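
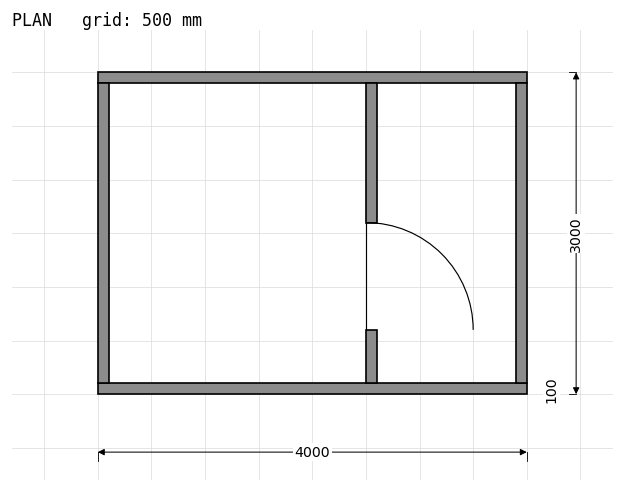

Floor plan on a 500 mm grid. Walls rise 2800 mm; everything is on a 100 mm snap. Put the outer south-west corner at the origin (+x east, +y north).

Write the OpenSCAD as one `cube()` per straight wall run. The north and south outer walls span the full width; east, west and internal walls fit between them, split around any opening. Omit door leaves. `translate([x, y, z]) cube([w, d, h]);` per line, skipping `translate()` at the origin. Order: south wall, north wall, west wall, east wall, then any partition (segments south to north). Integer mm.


cube([4000, 100, 2800]);
translate([0, 2900, 0]) cube([4000, 100, 2800]);
translate([0, 100, 0]) cube([100, 2800, 2800]);
translate([3900, 100, 0]) cube([100, 2800, 2800]);
translate([2500, 100, 0]) cube([100, 500, 2800]);
translate([2500, 1600, 0]) cube([100, 1300, 2800]);


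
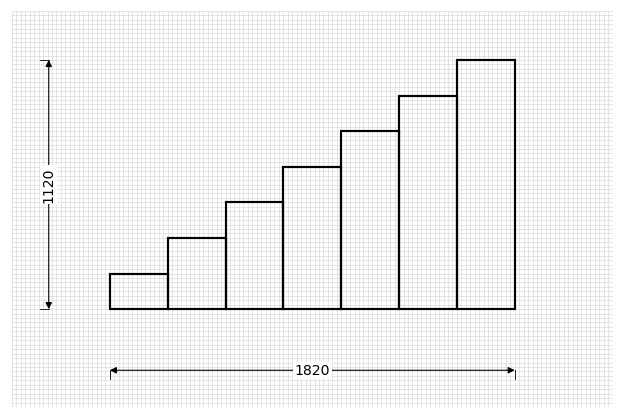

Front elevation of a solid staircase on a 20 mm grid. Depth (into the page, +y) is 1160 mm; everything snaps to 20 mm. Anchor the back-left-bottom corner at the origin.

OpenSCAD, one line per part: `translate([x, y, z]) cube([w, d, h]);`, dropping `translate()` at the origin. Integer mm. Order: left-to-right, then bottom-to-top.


cube([260, 1160, 160]);
translate([260, 0, 0]) cube([260, 1160, 320]);
translate([520, 0, 0]) cube([260, 1160, 480]);
translate([780, 0, 0]) cube([260, 1160, 640]);
translate([1040, 0, 0]) cube([260, 1160, 800]);
translate([1300, 0, 0]) cube([260, 1160, 960]);
translate([1560, 0, 0]) cube([260, 1160, 1120]);


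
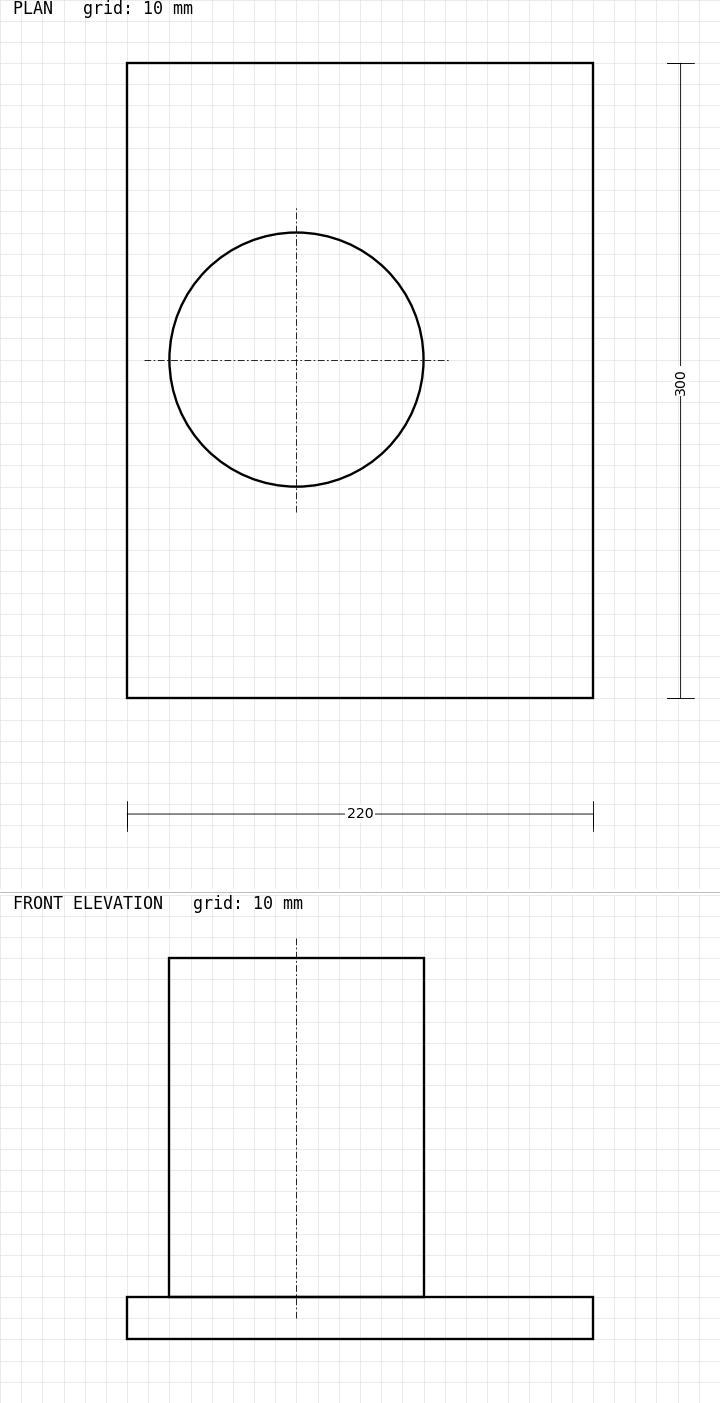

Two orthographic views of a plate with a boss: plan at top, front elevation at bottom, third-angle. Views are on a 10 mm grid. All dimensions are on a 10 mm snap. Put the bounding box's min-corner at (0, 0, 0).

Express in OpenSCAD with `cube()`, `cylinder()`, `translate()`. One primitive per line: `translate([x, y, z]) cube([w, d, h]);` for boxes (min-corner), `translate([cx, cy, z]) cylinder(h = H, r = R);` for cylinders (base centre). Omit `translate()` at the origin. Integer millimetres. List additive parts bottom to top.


cube([220, 300, 20]);
translate([80, 160, 20]) cylinder(h = 160, r = 60);


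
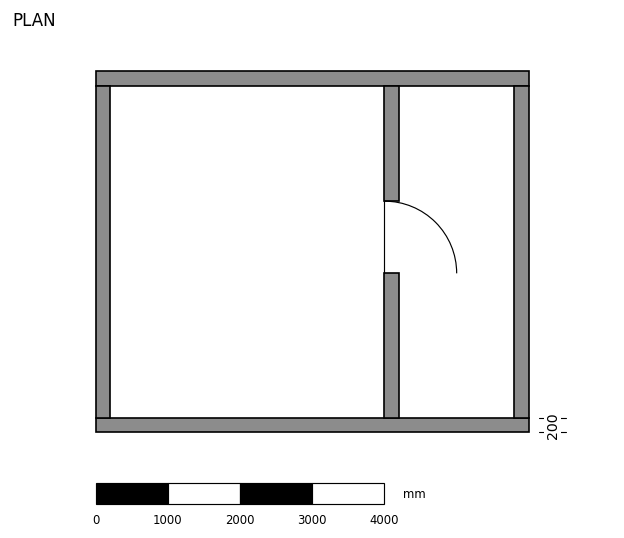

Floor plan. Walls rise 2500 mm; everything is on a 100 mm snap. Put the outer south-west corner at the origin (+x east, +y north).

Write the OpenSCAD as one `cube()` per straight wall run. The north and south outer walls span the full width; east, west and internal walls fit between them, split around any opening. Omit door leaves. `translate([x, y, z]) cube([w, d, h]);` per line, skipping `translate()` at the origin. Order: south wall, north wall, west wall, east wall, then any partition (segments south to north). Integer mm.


cube([6000, 200, 2500]);
translate([0, 4800, 0]) cube([6000, 200, 2500]);
translate([0, 200, 0]) cube([200, 4600, 2500]);
translate([5800, 200, 0]) cube([200, 4600, 2500]);
translate([4000, 200, 0]) cube([200, 2000, 2500]);
translate([4000, 3200, 0]) cube([200, 1600, 2500]);


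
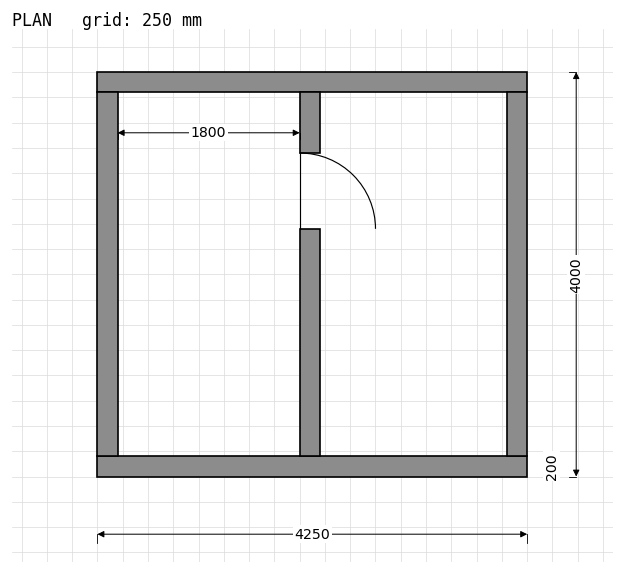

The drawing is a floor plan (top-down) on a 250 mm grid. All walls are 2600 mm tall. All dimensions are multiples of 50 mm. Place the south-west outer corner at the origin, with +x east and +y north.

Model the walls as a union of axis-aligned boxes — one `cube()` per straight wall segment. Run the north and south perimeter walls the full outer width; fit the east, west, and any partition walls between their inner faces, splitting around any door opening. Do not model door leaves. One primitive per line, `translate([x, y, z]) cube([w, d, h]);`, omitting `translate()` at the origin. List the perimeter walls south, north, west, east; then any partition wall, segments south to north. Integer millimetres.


cube([4250, 200, 2600]);
translate([0, 3800, 0]) cube([4250, 200, 2600]);
translate([0, 200, 0]) cube([200, 3600, 2600]);
translate([4050, 200, 0]) cube([200, 3600, 2600]);
translate([2000, 200, 0]) cube([200, 2250, 2600]);
translate([2000, 3200, 0]) cube([200, 600, 2600]);


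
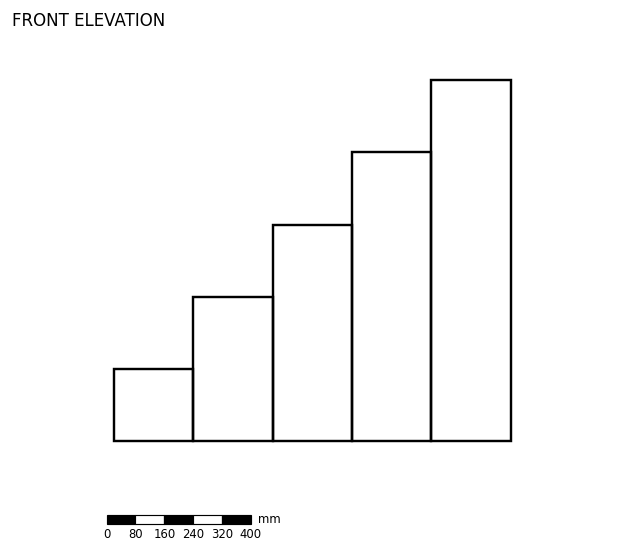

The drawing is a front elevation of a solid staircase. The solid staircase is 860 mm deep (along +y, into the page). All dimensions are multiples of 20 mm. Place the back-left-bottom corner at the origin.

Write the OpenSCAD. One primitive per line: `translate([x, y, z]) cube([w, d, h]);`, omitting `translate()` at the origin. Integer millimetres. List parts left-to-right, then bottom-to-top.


cube([220, 860, 200]);
translate([220, 0, 0]) cube([220, 860, 400]);
translate([440, 0, 0]) cube([220, 860, 600]);
translate([660, 0, 0]) cube([220, 860, 800]);
translate([880, 0, 0]) cube([220, 860, 1000]);


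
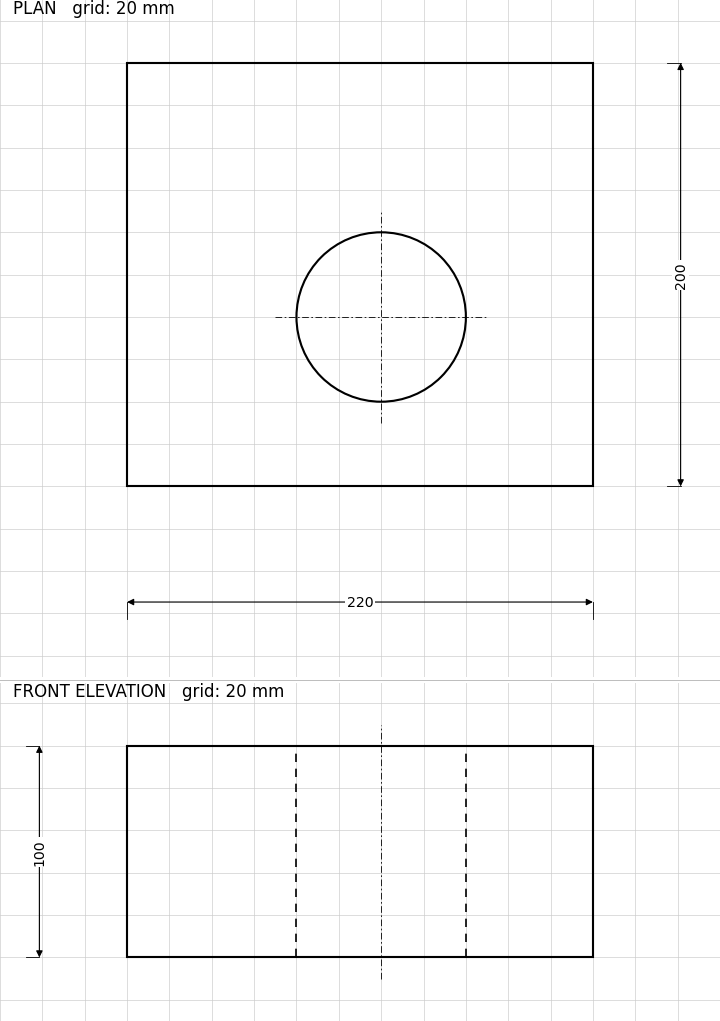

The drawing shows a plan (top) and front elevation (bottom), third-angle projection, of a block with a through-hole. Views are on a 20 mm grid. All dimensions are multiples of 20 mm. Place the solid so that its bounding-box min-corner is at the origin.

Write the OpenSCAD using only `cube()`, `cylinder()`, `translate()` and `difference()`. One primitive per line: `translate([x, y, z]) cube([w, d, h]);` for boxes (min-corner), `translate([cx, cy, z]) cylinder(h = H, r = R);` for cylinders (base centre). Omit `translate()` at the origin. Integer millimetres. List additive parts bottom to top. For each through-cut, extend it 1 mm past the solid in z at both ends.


difference() {
  cube([220, 200, 100]);
  translate([120, 80, -1]) cylinder(h = 102, r = 40);
}


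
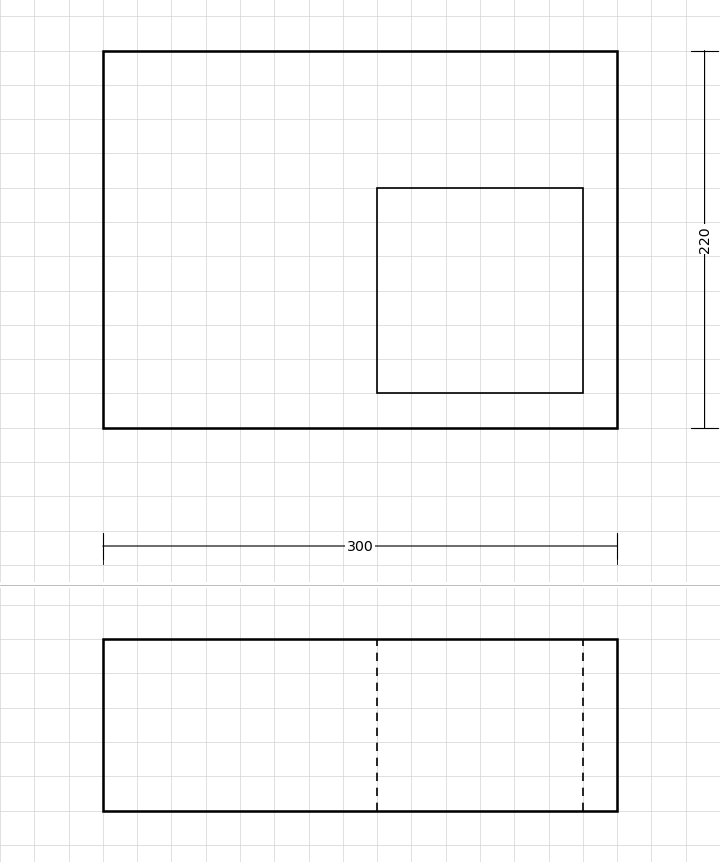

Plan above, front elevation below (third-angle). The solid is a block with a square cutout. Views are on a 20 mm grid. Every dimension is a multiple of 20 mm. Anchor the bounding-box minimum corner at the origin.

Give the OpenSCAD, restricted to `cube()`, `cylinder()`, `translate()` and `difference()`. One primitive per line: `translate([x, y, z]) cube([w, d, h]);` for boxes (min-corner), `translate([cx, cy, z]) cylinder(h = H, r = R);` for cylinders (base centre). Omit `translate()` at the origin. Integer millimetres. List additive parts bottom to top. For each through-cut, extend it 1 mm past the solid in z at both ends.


difference() {
  cube([300, 220, 100]);
  translate([160, 20, -1]) cube([120, 120, 102]);
}


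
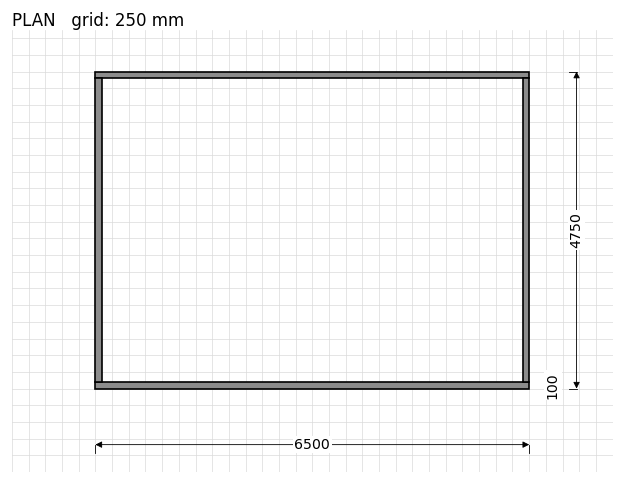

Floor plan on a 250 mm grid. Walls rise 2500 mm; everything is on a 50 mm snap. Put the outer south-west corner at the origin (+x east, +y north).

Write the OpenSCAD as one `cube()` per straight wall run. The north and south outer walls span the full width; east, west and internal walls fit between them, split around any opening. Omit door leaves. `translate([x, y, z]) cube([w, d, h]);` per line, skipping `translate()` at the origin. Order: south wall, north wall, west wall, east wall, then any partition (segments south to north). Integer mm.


cube([6500, 100, 2500]);
translate([0, 4650, 0]) cube([6500, 100, 2500]);
translate([0, 100, 0]) cube([100, 4550, 2500]);
translate([6400, 100, 0]) cube([100, 4550, 2500]);


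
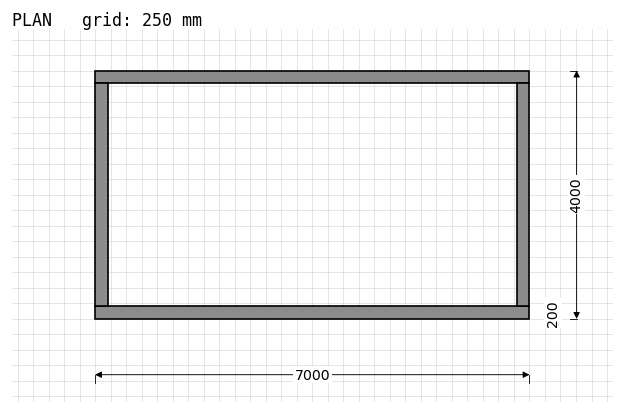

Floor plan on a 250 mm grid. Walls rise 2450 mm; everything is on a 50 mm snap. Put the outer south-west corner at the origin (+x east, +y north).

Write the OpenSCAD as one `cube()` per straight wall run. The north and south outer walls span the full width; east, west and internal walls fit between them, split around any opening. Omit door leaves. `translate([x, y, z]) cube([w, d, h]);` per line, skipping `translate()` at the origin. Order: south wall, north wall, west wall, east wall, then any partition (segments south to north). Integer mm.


cube([7000, 200, 2450]);
translate([0, 3800, 0]) cube([7000, 200, 2450]);
translate([0, 200, 0]) cube([200, 3600, 2450]);
translate([6800, 200, 0]) cube([200, 3600, 2450]);


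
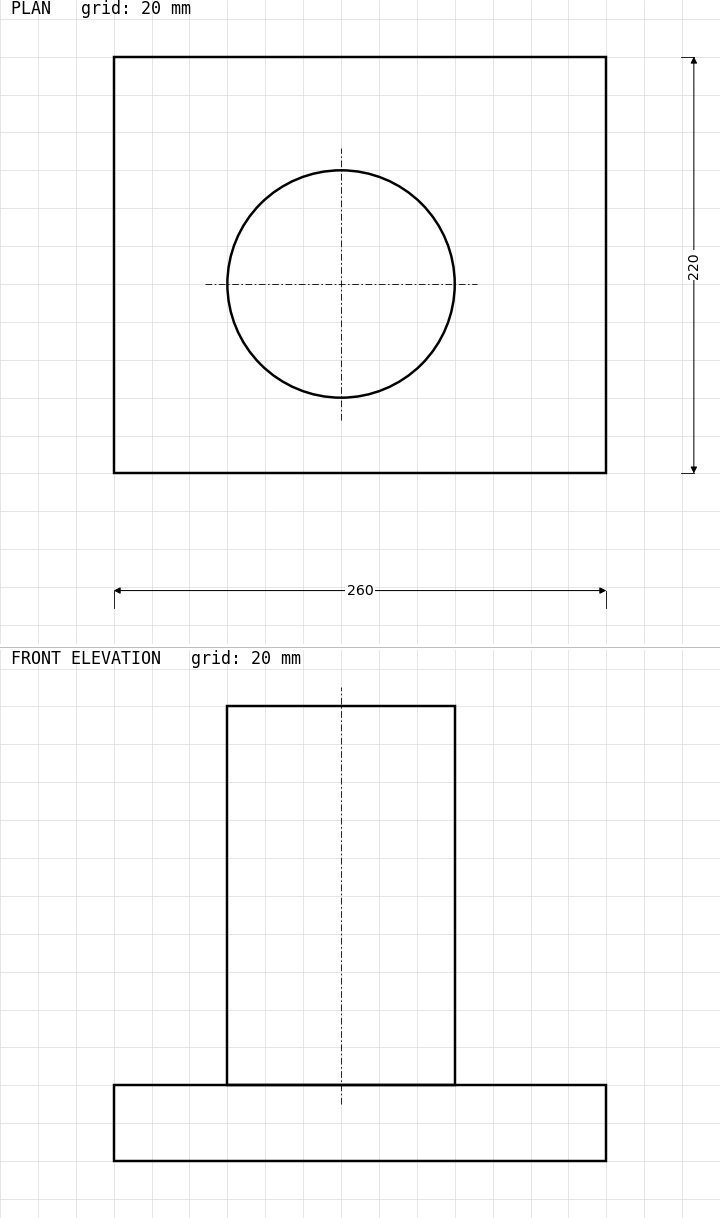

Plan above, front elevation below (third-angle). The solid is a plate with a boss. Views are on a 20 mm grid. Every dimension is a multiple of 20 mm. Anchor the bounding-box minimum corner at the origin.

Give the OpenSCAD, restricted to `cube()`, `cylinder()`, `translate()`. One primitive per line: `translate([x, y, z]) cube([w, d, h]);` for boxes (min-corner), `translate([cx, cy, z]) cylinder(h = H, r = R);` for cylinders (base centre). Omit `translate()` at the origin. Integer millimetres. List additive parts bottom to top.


cube([260, 220, 40]);
translate([120, 100, 40]) cylinder(h = 200, r = 60);


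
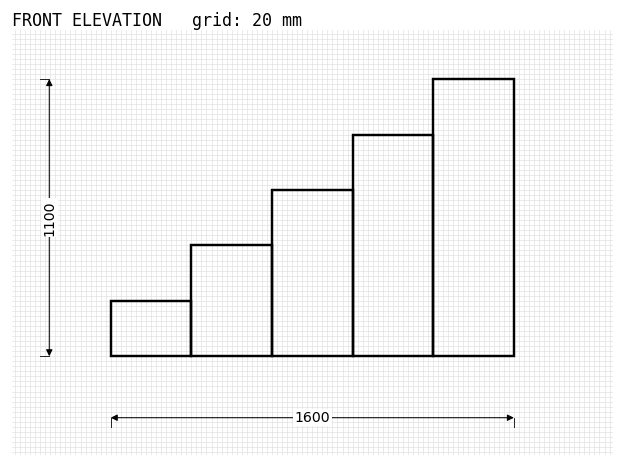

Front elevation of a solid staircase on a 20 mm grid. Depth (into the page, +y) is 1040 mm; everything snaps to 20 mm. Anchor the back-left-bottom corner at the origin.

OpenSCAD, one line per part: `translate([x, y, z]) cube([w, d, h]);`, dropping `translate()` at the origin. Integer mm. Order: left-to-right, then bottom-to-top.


cube([320, 1040, 220]);
translate([320, 0, 0]) cube([320, 1040, 440]);
translate([640, 0, 0]) cube([320, 1040, 660]);
translate([960, 0, 0]) cube([320, 1040, 880]);
translate([1280, 0, 0]) cube([320, 1040, 1100]);


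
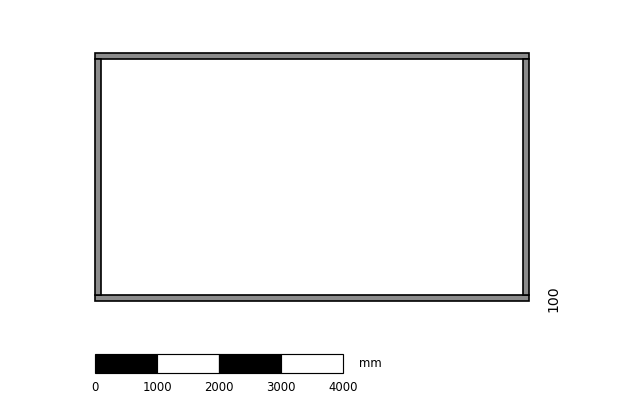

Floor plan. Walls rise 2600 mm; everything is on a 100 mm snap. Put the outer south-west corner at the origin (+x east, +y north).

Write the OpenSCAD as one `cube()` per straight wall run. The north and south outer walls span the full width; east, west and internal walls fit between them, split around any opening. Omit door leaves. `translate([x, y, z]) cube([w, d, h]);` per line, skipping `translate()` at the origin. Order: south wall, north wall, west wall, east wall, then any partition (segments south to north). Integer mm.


cube([7000, 100, 2600]);
translate([0, 3900, 0]) cube([7000, 100, 2600]);
translate([0, 100, 0]) cube([100, 3800, 2600]);
translate([6900, 100, 0]) cube([100, 3800, 2600]);


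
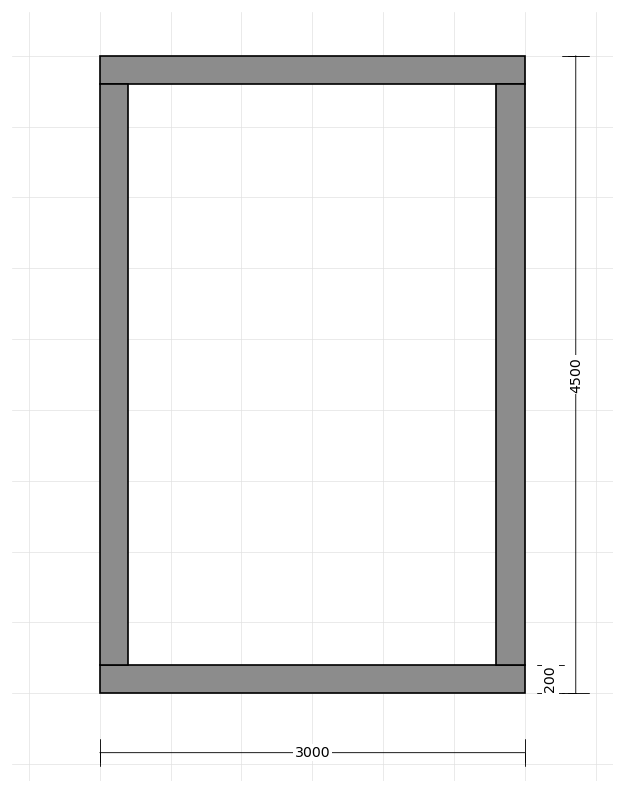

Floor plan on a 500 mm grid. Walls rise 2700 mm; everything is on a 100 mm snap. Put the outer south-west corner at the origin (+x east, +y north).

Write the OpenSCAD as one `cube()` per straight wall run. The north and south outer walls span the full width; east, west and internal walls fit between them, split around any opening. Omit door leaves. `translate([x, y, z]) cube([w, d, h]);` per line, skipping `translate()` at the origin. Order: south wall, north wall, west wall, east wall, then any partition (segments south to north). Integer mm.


cube([3000, 200, 2700]);
translate([0, 4300, 0]) cube([3000, 200, 2700]);
translate([0, 200, 0]) cube([200, 4100, 2700]);
translate([2800, 200, 0]) cube([200, 4100, 2700]);


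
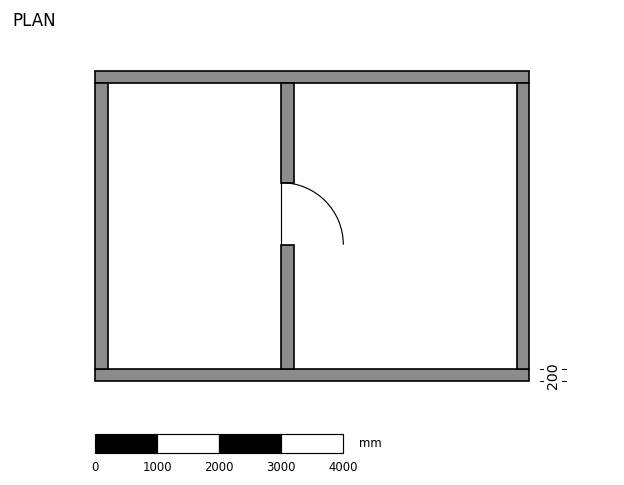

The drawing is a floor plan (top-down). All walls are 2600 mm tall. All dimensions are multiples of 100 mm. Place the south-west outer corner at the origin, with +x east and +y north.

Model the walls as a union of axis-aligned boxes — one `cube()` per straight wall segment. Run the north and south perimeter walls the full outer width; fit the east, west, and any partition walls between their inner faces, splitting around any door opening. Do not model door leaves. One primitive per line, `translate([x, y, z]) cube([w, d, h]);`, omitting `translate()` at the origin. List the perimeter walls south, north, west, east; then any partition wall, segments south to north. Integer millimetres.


cube([7000, 200, 2600]);
translate([0, 4800, 0]) cube([7000, 200, 2600]);
translate([0, 200, 0]) cube([200, 4600, 2600]);
translate([6800, 200, 0]) cube([200, 4600, 2600]);
translate([3000, 200, 0]) cube([200, 2000, 2600]);
translate([3000, 3200, 0]) cube([200, 1600, 2600]);


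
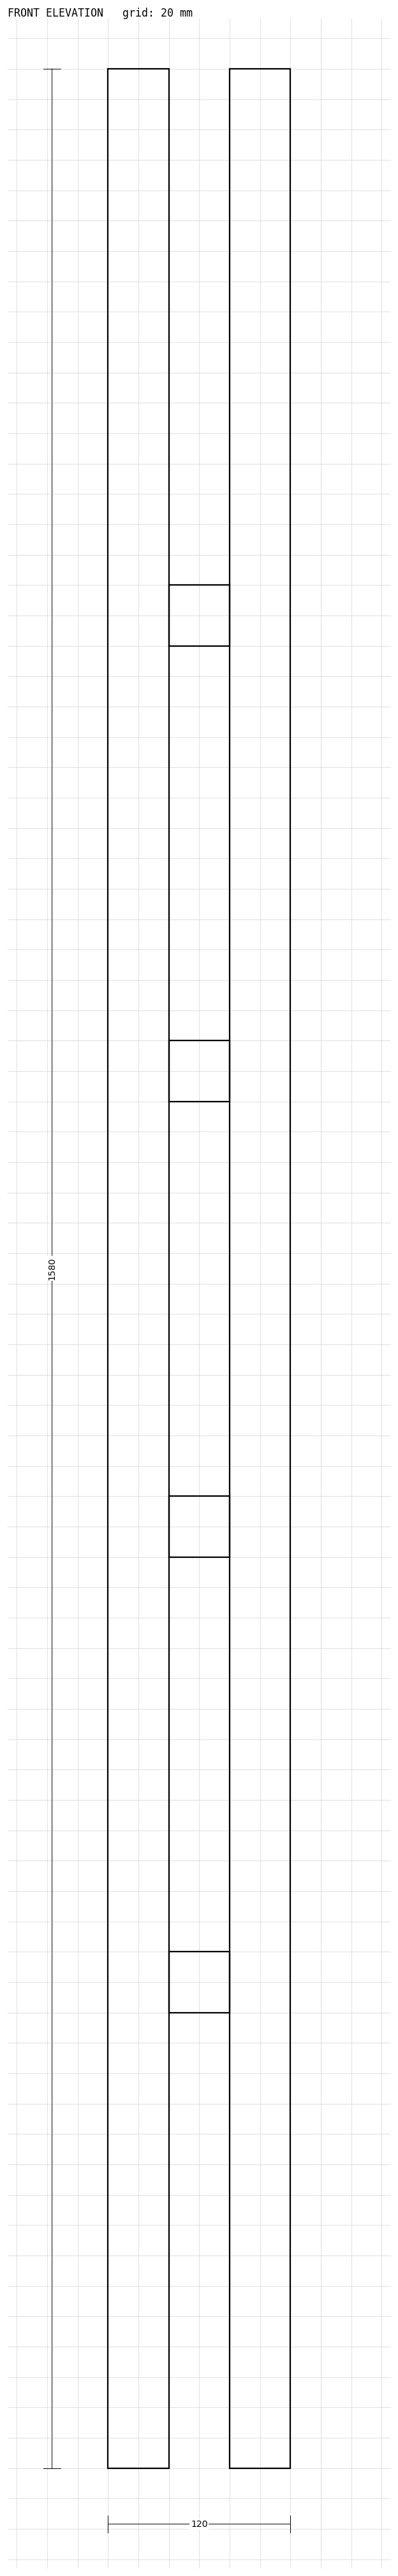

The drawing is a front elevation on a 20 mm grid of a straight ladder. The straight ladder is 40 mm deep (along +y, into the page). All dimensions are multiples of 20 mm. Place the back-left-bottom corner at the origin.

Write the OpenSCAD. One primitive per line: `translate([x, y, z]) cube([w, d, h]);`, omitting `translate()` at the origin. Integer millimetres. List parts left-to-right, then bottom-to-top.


cube([40, 40, 1580]);
translate([40, 0, 300]) cube([40, 40, 40]);
translate([40, 0, 600]) cube([40, 40, 40]);
translate([40, 0, 900]) cube([40, 40, 40]);
translate([40, 0, 1200]) cube([40, 40, 40]);
translate([80, 0, 0]) cube([40, 40, 1580]);


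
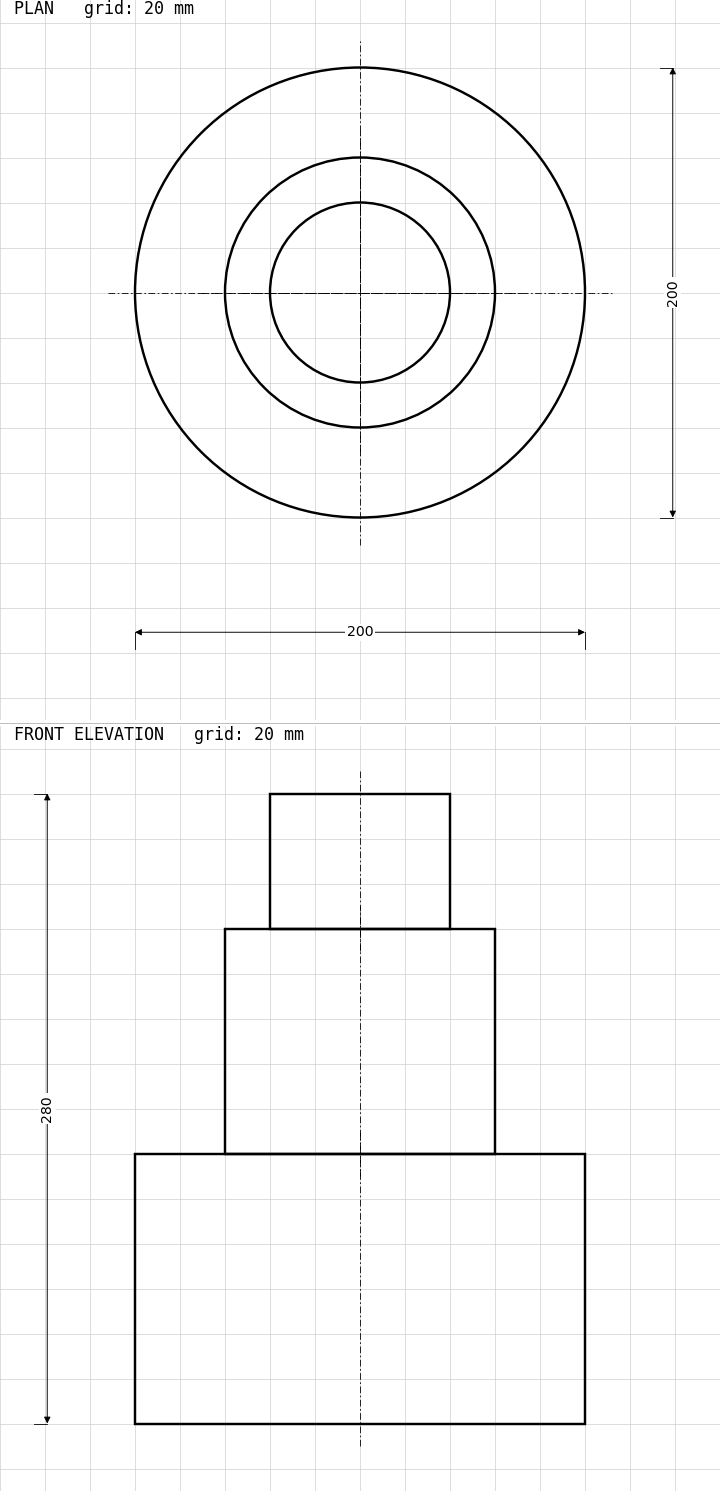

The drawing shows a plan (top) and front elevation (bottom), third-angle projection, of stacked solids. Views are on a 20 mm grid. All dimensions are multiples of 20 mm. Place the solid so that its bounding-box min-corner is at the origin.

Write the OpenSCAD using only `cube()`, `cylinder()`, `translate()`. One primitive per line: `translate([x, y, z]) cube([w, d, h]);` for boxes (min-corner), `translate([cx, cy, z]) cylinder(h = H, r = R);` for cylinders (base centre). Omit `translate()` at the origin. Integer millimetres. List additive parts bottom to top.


translate([100, 100, 0]) cylinder(h = 120, r = 100);
translate([100, 100, 120]) cylinder(h = 100, r = 60);
translate([100, 100, 220]) cylinder(h = 60, r = 40);


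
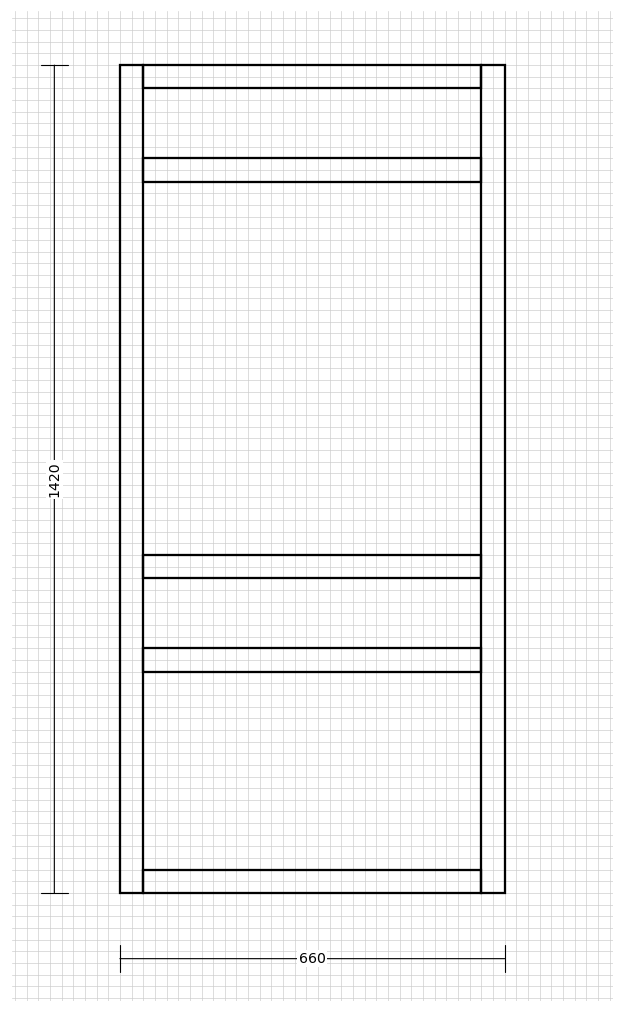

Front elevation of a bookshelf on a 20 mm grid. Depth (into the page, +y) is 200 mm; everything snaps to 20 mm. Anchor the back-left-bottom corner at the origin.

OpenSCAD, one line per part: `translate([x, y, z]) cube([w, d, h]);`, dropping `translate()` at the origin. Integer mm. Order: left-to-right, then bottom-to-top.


cube([40, 200, 1420]);
translate([40, 0, 0]) cube([580, 200, 40]);
translate([40, 0, 380]) cube([580, 200, 40]);
translate([40, 0, 540]) cube([580, 200, 40]);
translate([40, 0, 1220]) cube([580, 200, 40]);
translate([40, 0, 1380]) cube([580, 200, 40]);
translate([620, 0, 0]) cube([40, 200, 1420]);


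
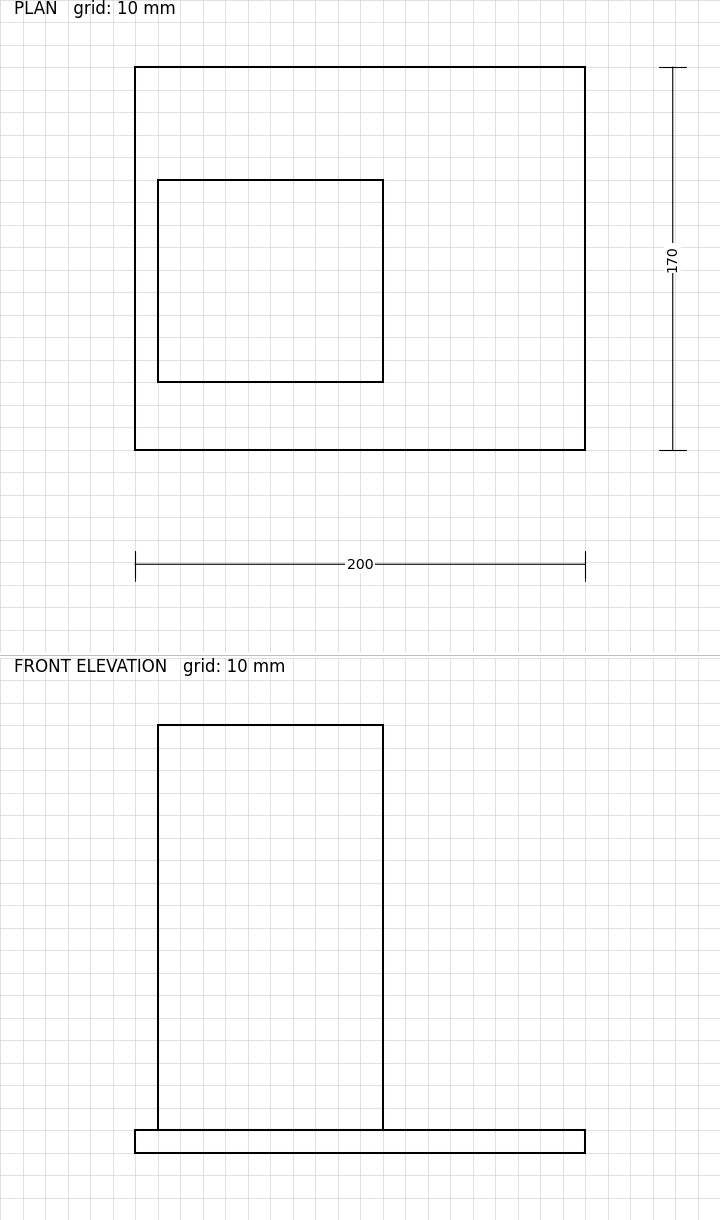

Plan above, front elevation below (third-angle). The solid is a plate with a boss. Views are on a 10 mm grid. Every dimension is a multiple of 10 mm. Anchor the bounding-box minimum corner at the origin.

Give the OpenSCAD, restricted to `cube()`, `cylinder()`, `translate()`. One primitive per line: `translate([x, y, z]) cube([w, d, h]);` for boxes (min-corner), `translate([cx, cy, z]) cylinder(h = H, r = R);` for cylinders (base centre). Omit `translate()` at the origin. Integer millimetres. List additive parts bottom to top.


cube([200, 170, 10]);
translate([10, 30, 10]) cube([100, 90, 180]);


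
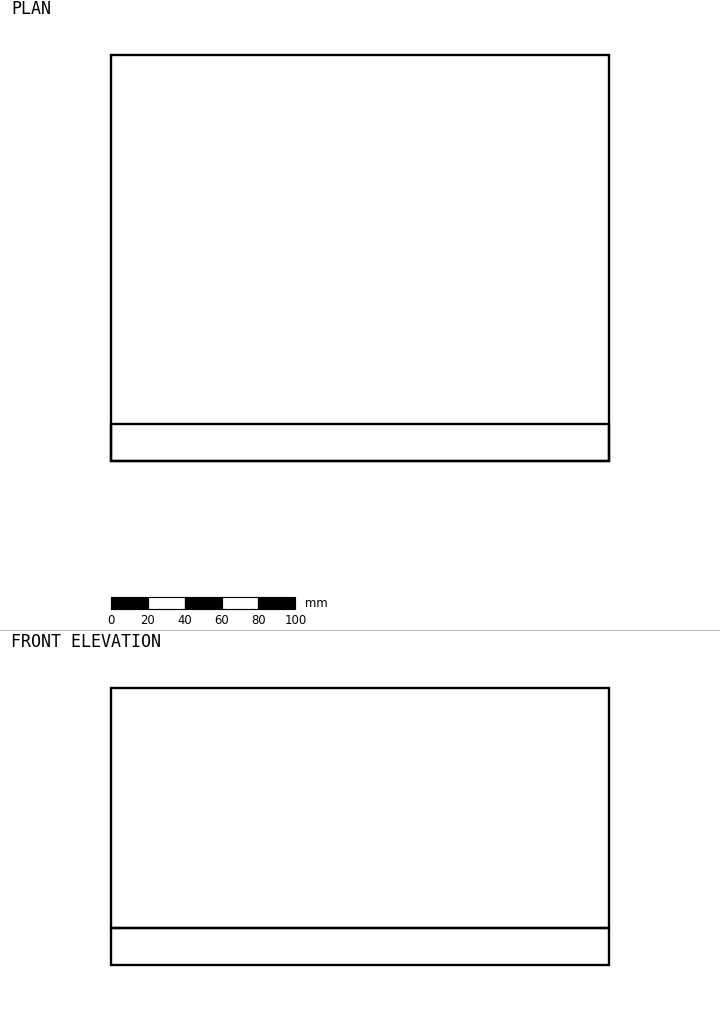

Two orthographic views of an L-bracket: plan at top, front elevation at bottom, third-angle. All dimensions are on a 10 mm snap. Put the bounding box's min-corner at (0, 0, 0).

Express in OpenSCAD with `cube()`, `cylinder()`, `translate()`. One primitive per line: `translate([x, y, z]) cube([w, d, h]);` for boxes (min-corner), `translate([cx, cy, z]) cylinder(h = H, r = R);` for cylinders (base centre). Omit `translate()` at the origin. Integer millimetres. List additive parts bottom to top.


cube([270, 220, 20]);
translate([0, 0, 20]) cube([270, 20, 130]);


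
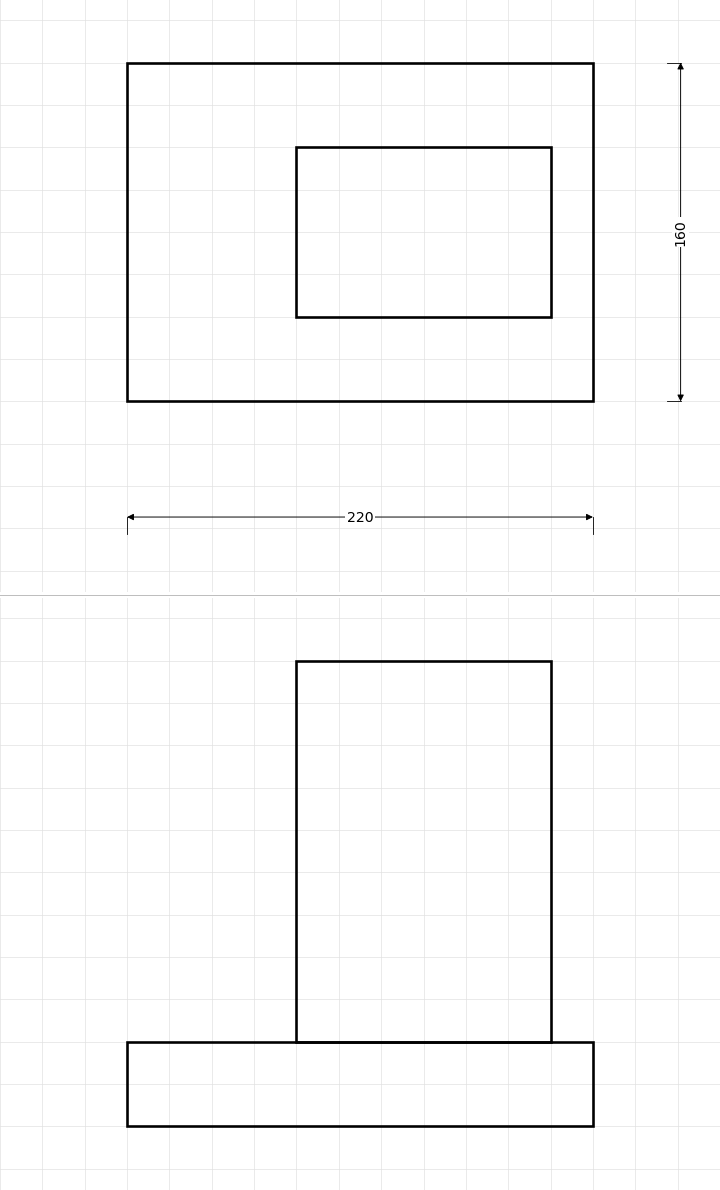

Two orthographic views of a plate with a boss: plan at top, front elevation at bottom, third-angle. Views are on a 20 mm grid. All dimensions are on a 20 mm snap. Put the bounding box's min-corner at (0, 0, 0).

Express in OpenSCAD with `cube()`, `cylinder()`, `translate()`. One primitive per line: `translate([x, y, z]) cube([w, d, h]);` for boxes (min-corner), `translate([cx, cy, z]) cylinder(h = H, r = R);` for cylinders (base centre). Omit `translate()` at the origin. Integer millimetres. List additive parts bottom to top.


cube([220, 160, 40]);
translate([80, 40, 40]) cube([120, 80, 180]);


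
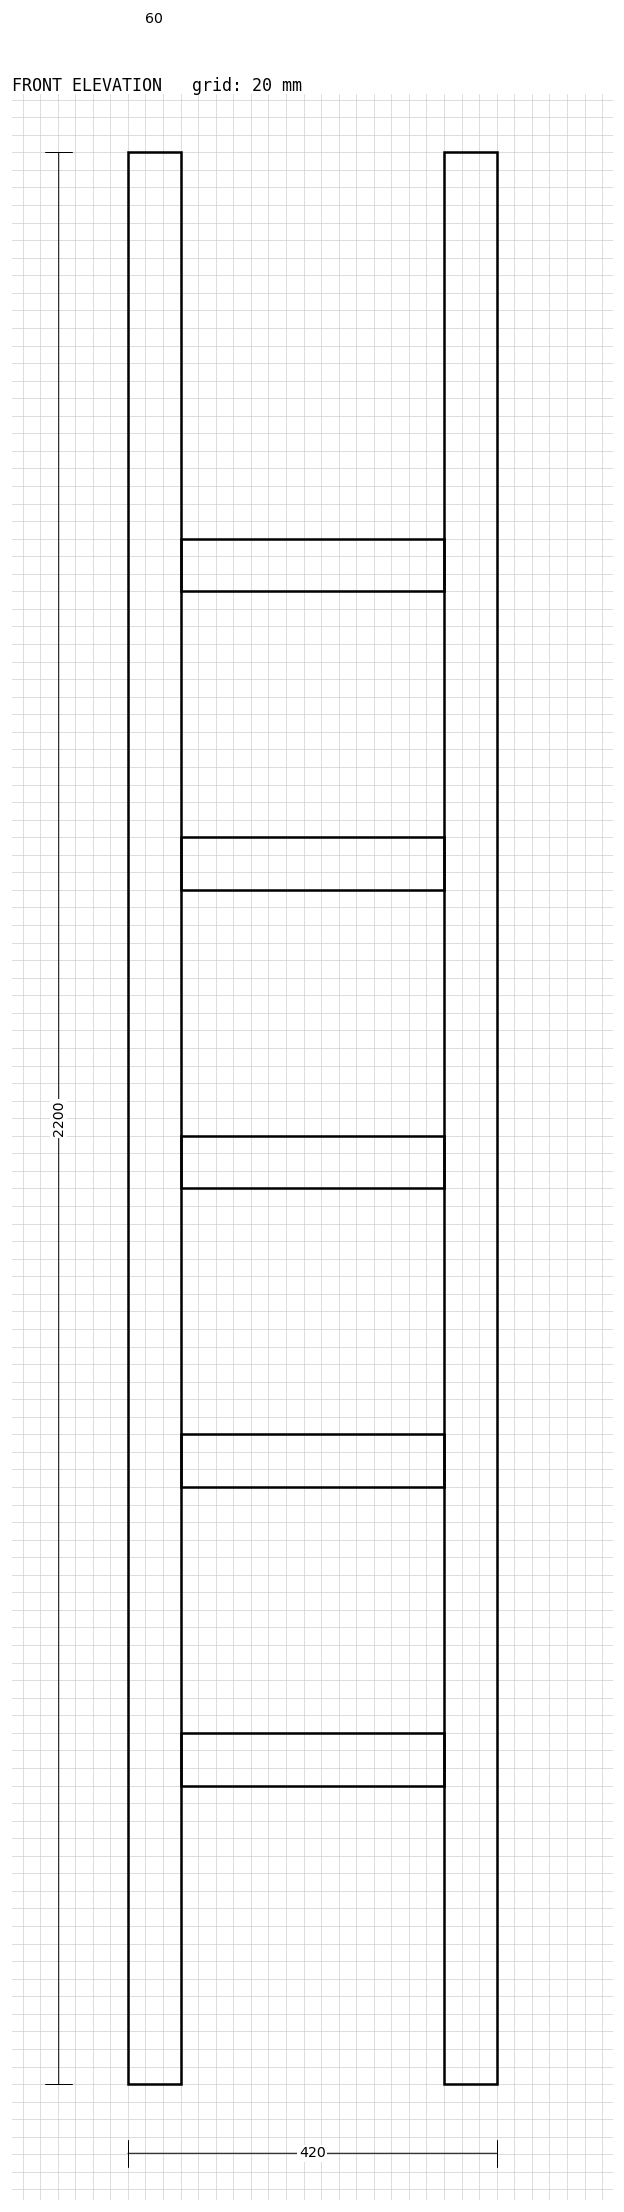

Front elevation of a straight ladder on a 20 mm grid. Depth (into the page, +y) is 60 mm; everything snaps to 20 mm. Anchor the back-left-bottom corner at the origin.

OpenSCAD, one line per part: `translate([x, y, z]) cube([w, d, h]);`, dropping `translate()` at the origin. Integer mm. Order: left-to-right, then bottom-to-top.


cube([60, 60, 2200]);
translate([60, 0, 340]) cube([300, 60, 60]);
translate([60, 0, 680]) cube([300, 60, 60]);
translate([60, 0, 1020]) cube([300, 60, 60]);
translate([60, 0, 1360]) cube([300, 60, 60]);
translate([60, 0, 1700]) cube([300, 60, 60]);
translate([360, 0, 0]) cube([60, 60, 2200]);


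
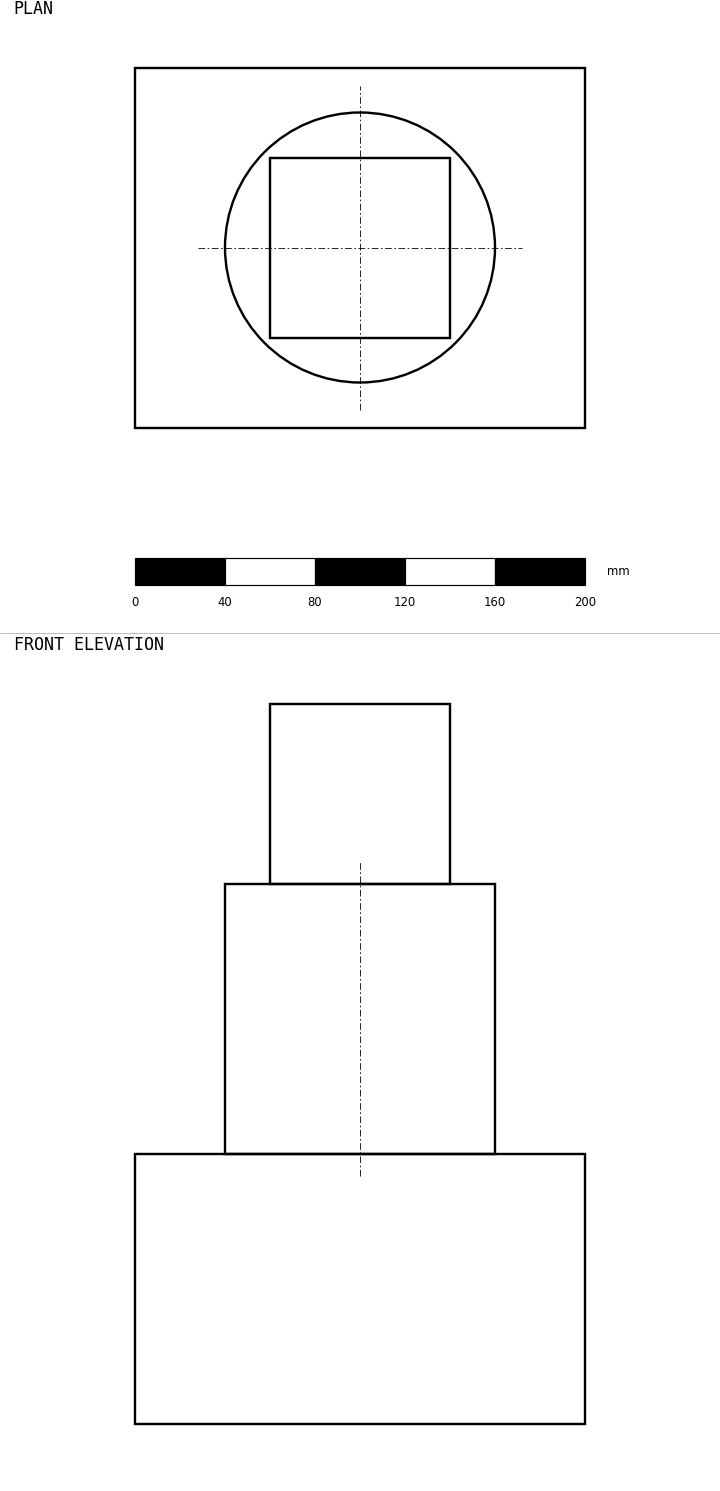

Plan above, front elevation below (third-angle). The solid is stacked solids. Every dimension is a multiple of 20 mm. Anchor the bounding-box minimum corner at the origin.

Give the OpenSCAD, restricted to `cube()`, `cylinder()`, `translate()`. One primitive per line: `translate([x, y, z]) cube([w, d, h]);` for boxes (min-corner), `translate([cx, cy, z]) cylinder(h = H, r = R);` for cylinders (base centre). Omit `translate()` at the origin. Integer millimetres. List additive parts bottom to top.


cube([200, 160, 120]);
translate([100, 80, 120]) cylinder(h = 120, r = 60);
translate([60, 40, 240]) cube([80, 80, 80]);


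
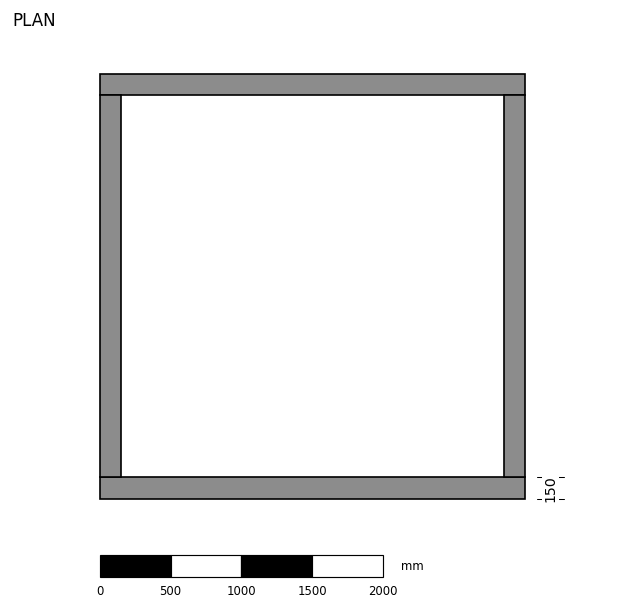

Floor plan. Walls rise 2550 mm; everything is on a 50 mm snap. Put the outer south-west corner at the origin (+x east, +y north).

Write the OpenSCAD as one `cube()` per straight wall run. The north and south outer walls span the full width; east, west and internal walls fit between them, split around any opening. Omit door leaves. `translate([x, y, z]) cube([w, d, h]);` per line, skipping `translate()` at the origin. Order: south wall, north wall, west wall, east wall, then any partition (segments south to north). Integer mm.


cube([3000, 150, 2550]);
translate([0, 2850, 0]) cube([3000, 150, 2550]);
translate([0, 150, 0]) cube([150, 2700, 2550]);
translate([2850, 150, 0]) cube([150, 2700, 2550]);


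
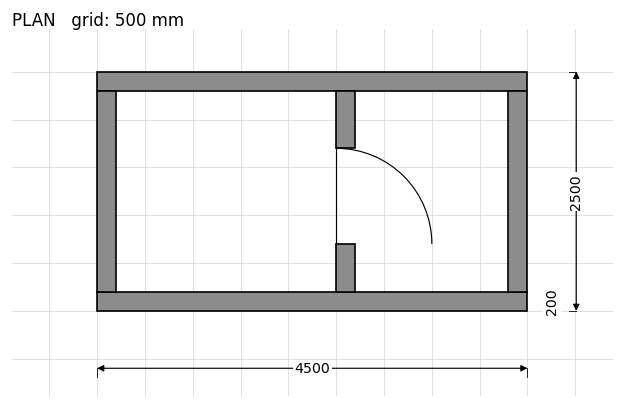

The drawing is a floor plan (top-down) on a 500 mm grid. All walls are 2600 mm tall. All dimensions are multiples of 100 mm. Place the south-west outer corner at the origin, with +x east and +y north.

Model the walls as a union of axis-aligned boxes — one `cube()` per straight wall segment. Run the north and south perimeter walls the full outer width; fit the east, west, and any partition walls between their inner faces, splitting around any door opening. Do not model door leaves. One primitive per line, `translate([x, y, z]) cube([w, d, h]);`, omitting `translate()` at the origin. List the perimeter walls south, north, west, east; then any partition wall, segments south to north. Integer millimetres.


cube([4500, 200, 2600]);
translate([0, 2300, 0]) cube([4500, 200, 2600]);
translate([0, 200, 0]) cube([200, 2100, 2600]);
translate([4300, 200, 0]) cube([200, 2100, 2600]);
translate([2500, 200, 0]) cube([200, 500, 2600]);
translate([2500, 1700, 0]) cube([200, 600, 2600]);


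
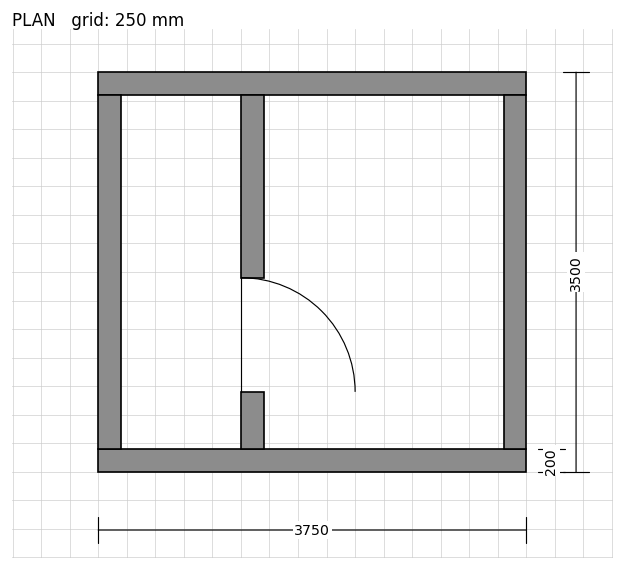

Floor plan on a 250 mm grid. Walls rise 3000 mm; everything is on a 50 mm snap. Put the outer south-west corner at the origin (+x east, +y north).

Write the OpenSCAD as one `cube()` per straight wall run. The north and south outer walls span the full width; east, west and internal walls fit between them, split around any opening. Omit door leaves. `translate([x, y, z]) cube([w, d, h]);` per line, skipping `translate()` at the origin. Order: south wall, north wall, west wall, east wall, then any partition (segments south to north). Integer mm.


cube([3750, 200, 3000]);
translate([0, 3300, 0]) cube([3750, 200, 3000]);
translate([0, 200, 0]) cube([200, 3100, 3000]);
translate([3550, 200, 0]) cube([200, 3100, 3000]);
translate([1250, 200, 0]) cube([200, 500, 3000]);
translate([1250, 1700, 0]) cube([200, 1600, 3000]);


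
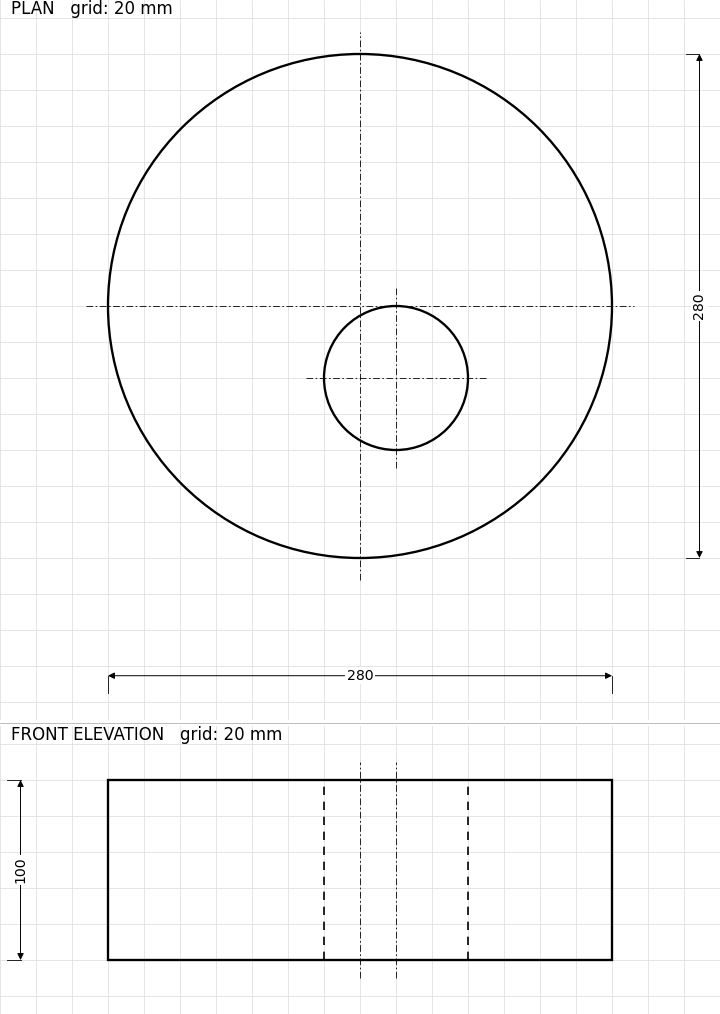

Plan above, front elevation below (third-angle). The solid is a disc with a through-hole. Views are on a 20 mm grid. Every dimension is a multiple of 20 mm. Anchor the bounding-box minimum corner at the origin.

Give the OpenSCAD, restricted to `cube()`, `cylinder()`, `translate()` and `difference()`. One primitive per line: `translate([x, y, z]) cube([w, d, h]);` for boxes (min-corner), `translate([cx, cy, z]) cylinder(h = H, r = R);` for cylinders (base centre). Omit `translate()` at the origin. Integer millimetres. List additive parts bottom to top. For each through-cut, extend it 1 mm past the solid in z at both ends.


difference() {
  translate([140, 140, 0]) cylinder(h = 100, r = 140);
  translate([160, 100, -1]) cylinder(h = 102, r = 40);
}


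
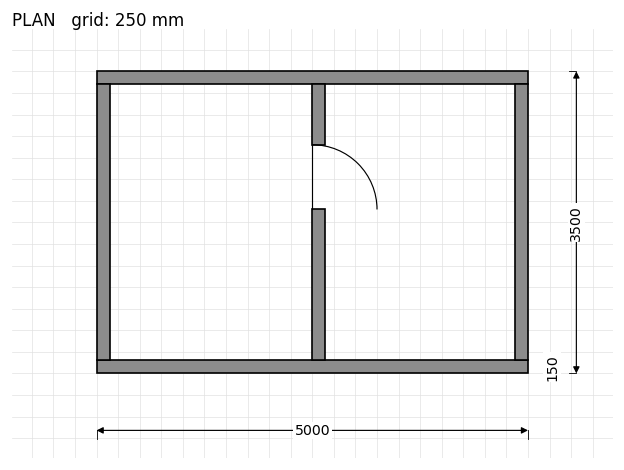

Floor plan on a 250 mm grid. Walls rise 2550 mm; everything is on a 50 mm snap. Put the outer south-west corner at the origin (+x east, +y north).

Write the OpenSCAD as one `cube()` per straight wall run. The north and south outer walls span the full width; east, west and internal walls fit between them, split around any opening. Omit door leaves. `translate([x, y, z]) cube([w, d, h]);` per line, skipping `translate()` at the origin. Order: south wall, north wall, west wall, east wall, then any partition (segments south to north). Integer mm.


cube([5000, 150, 2550]);
translate([0, 3350, 0]) cube([5000, 150, 2550]);
translate([0, 150, 0]) cube([150, 3200, 2550]);
translate([4850, 150, 0]) cube([150, 3200, 2550]);
translate([2500, 150, 0]) cube([150, 1750, 2550]);
translate([2500, 2650, 0]) cube([150, 700, 2550]);


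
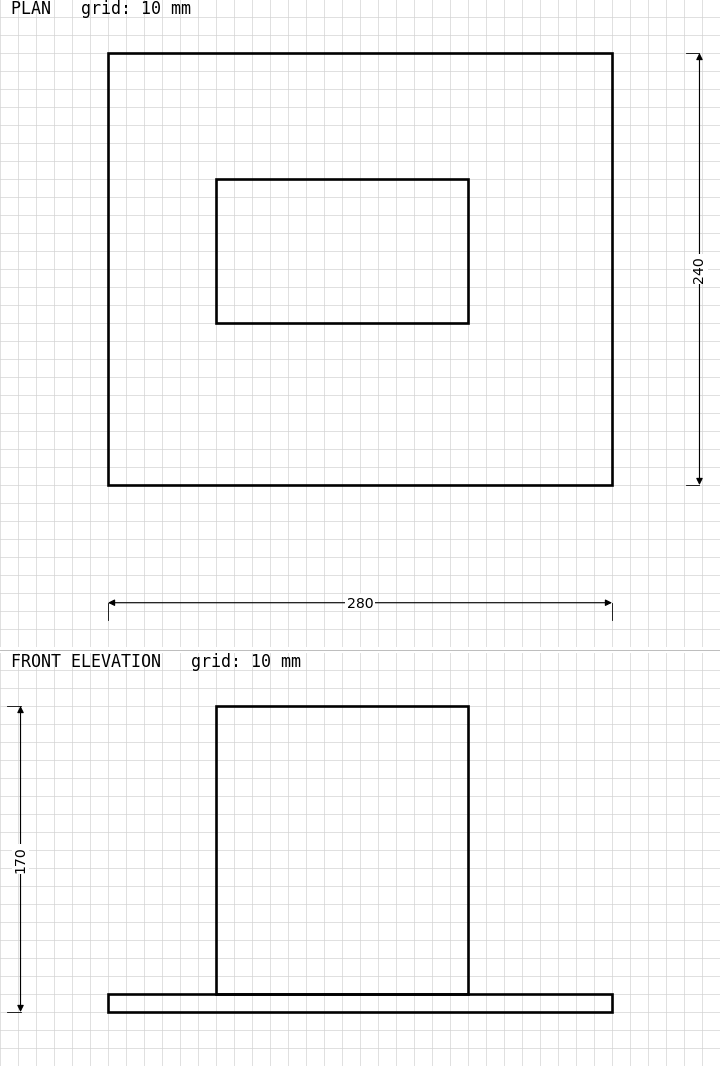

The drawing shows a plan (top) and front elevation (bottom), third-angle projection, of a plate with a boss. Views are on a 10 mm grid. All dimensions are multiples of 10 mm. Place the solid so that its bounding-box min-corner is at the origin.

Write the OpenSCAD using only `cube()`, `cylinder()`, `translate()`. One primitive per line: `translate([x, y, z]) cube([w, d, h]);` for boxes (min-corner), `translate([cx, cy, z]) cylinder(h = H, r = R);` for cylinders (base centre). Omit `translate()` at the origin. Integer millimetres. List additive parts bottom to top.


cube([280, 240, 10]);
translate([60, 90, 10]) cube([140, 80, 160]);


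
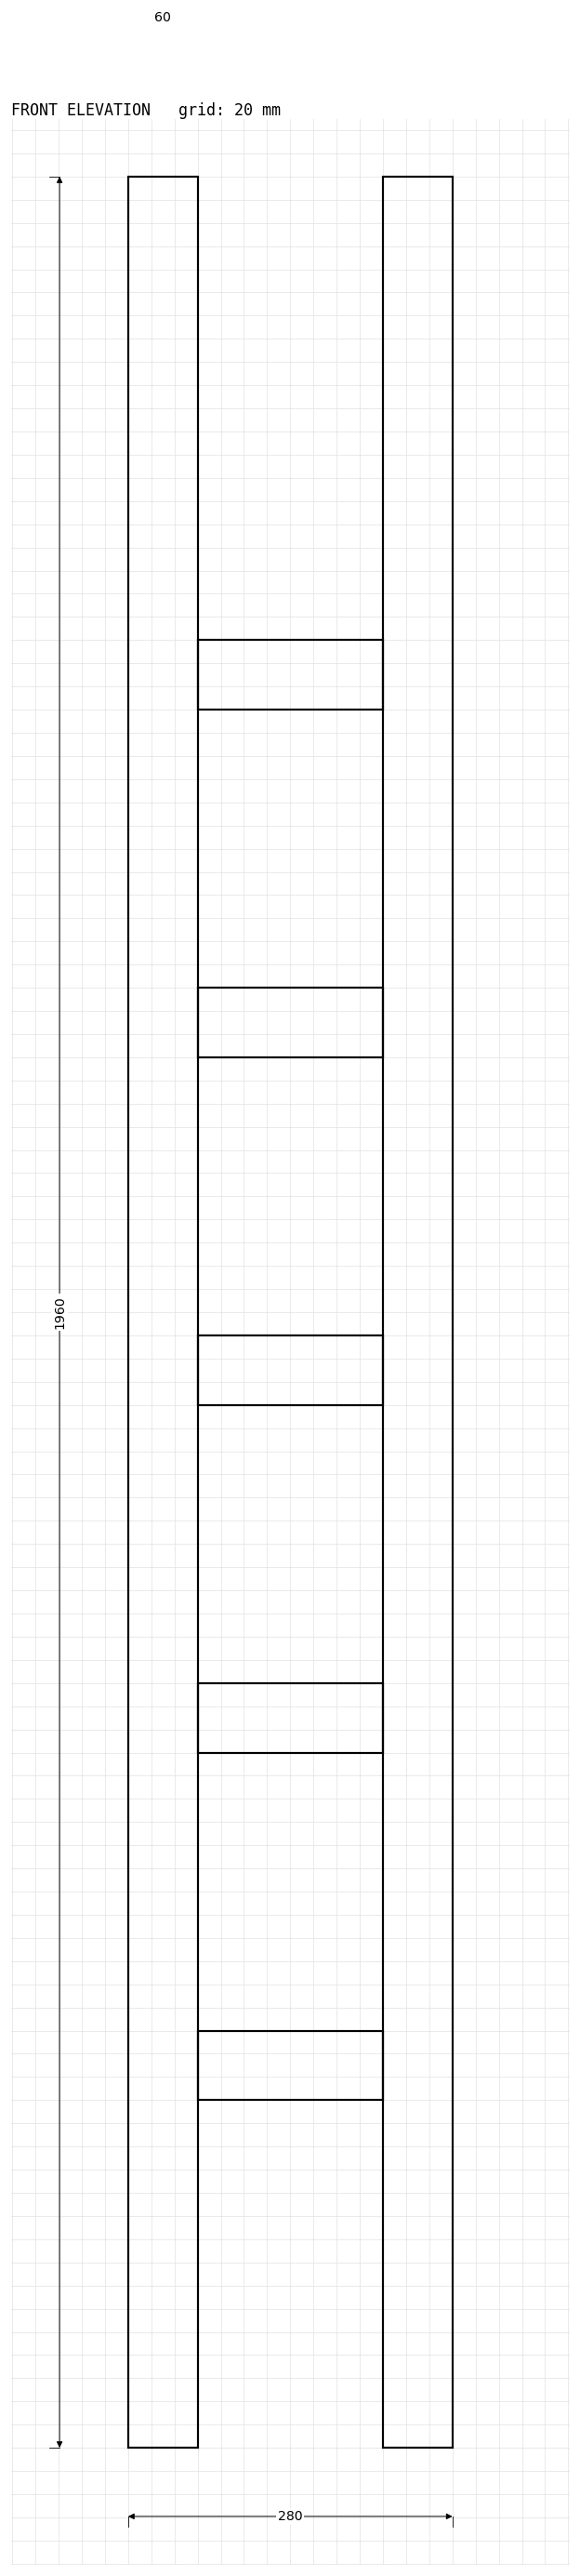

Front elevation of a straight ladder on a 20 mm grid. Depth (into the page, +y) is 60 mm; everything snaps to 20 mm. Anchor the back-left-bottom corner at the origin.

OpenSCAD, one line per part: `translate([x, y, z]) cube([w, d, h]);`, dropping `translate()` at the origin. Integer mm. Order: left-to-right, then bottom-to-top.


cube([60, 60, 1960]);
translate([60, 0, 300]) cube([160, 60, 60]);
translate([60, 0, 600]) cube([160, 60, 60]);
translate([60, 0, 900]) cube([160, 60, 60]);
translate([60, 0, 1200]) cube([160, 60, 60]);
translate([60, 0, 1500]) cube([160, 60, 60]);
translate([220, 0, 0]) cube([60, 60, 1960]);


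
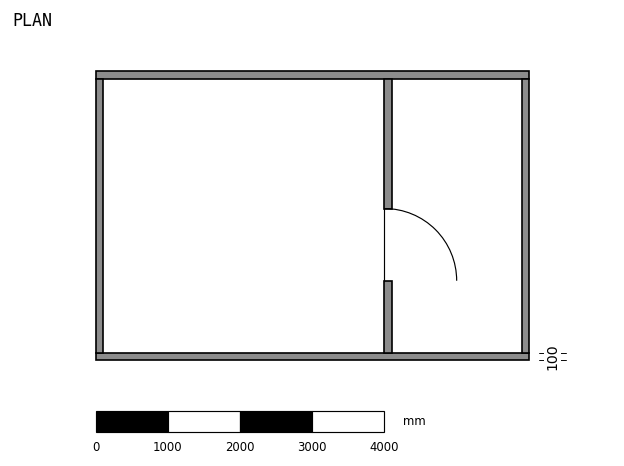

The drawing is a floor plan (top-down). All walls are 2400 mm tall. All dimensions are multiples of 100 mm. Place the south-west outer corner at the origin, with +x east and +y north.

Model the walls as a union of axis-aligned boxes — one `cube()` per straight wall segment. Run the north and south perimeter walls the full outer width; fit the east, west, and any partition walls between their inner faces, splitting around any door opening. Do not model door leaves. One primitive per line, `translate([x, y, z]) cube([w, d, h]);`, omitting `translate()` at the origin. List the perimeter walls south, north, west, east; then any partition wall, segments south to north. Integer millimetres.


cube([6000, 100, 2400]);
translate([0, 3900, 0]) cube([6000, 100, 2400]);
translate([0, 100, 0]) cube([100, 3800, 2400]);
translate([5900, 100, 0]) cube([100, 3800, 2400]);
translate([4000, 100, 0]) cube([100, 1000, 2400]);
translate([4000, 2100, 0]) cube([100, 1800, 2400]);


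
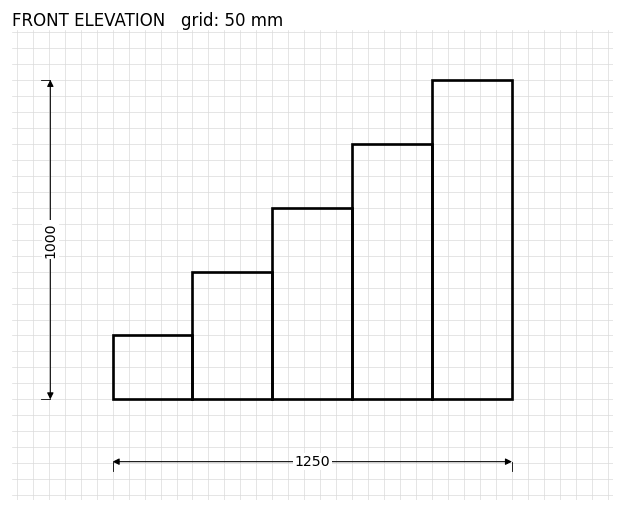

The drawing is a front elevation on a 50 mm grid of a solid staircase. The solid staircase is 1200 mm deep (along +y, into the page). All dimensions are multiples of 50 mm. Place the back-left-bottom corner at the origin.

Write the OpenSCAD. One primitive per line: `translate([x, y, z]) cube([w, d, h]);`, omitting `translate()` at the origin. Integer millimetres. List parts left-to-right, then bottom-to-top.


cube([250, 1200, 200]);
translate([250, 0, 0]) cube([250, 1200, 400]);
translate([500, 0, 0]) cube([250, 1200, 600]);
translate([750, 0, 0]) cube([250, 1200, 800]);
translate([1000, 0, 0]) cube([250, 1200, 1000]);


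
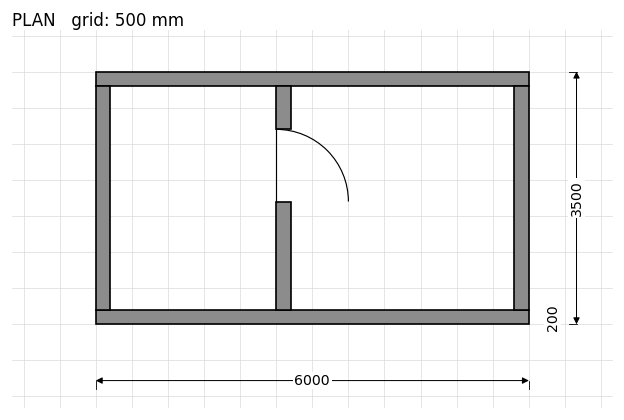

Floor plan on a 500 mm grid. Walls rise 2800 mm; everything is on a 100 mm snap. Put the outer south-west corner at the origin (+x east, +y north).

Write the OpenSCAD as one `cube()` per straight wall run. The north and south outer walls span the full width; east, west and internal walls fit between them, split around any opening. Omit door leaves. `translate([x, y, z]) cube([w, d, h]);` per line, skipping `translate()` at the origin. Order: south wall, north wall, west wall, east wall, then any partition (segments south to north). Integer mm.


cube([6000, 200, 2800]);
translate([0, 3300, 0]) cube([6000, 200, 2800]);
translate([0, 200, 0]) cube([200, 3100, 2800]);
translate([5800, 200, 0]) cube([200, 3100, 2800]);
translate([2500, 200, 0]) cube([200, 1500, 2800]);
translate([2500, 2700, 0]) cube([200, 600, 2800]);


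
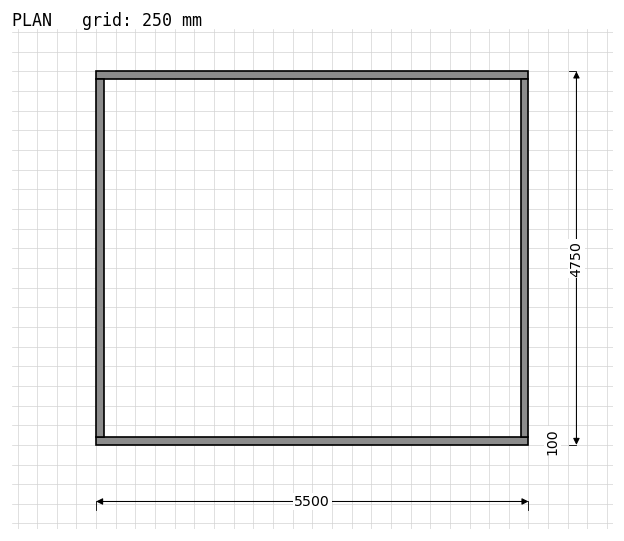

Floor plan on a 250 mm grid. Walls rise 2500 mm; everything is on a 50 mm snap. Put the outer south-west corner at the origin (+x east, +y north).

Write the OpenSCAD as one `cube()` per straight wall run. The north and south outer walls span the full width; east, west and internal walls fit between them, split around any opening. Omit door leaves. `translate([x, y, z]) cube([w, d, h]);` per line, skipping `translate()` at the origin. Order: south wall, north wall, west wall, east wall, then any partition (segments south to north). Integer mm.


cube([5500, 100, 2500]);
translate([0, 4650, 0]) cube([5500, 100, 2500]);
translate([0, 100, 0]) cube([100, 4550, 2500]);
translate([5400, 100, 0]) cube([100, 4550, 2500]);


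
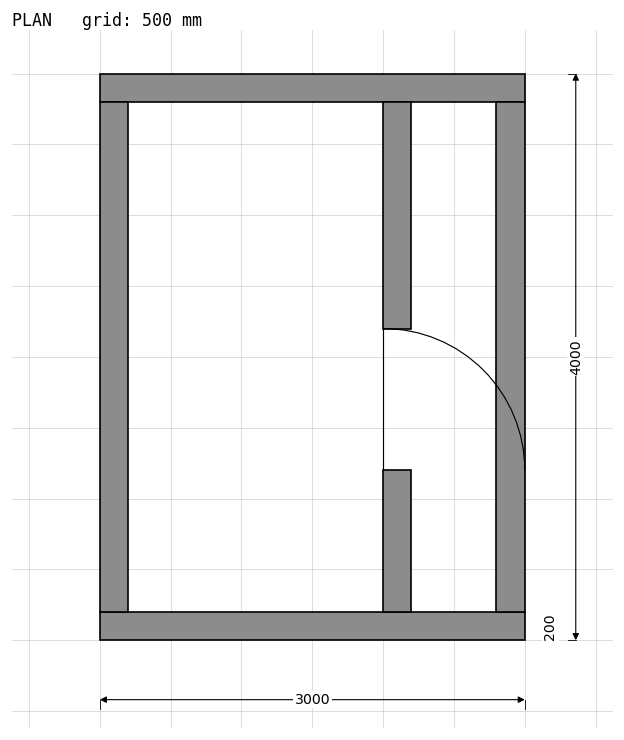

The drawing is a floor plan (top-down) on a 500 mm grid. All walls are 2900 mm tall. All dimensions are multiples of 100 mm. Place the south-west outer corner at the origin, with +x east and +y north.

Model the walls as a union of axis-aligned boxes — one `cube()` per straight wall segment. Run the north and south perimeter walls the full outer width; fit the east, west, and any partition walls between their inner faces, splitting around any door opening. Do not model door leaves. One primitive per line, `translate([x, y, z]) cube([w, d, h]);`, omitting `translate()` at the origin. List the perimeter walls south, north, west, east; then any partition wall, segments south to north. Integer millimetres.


cube([3000, 200, 2900]);
translate([0, 3800, 0]) cube([3000, 200, 2900]);
translate([0, 200, 0]) cube([200, 3600, 2900]);
translate([2800, 200, 0]) cube([200, 3600, 2900]);
translate([2000, 200, 0]) cube([200, 1000, 2900]);
translate([2000, 2200, 0]) cube([200, 1600, 2900]);


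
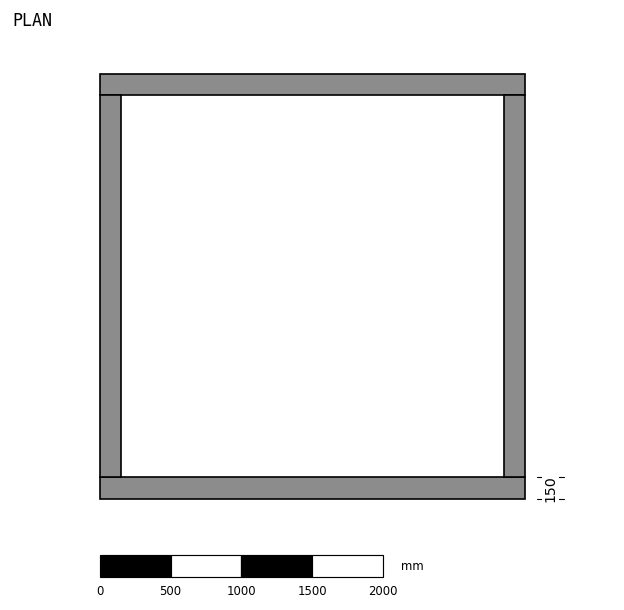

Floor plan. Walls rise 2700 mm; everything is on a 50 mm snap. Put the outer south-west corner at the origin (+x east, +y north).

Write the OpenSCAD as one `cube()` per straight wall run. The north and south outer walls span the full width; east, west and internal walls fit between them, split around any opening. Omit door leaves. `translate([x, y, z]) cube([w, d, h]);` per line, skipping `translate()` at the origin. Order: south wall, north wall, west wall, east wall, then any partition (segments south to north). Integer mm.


cube([3000, 150, 2700]);
translate([0, 2850, 0]) cube([3000, 150, 2700]);
translate([0, 150, 0]) cube([150, 2700, 2700]);
translate([2850, 150, 0]) cube([150, 2700, 2700]);


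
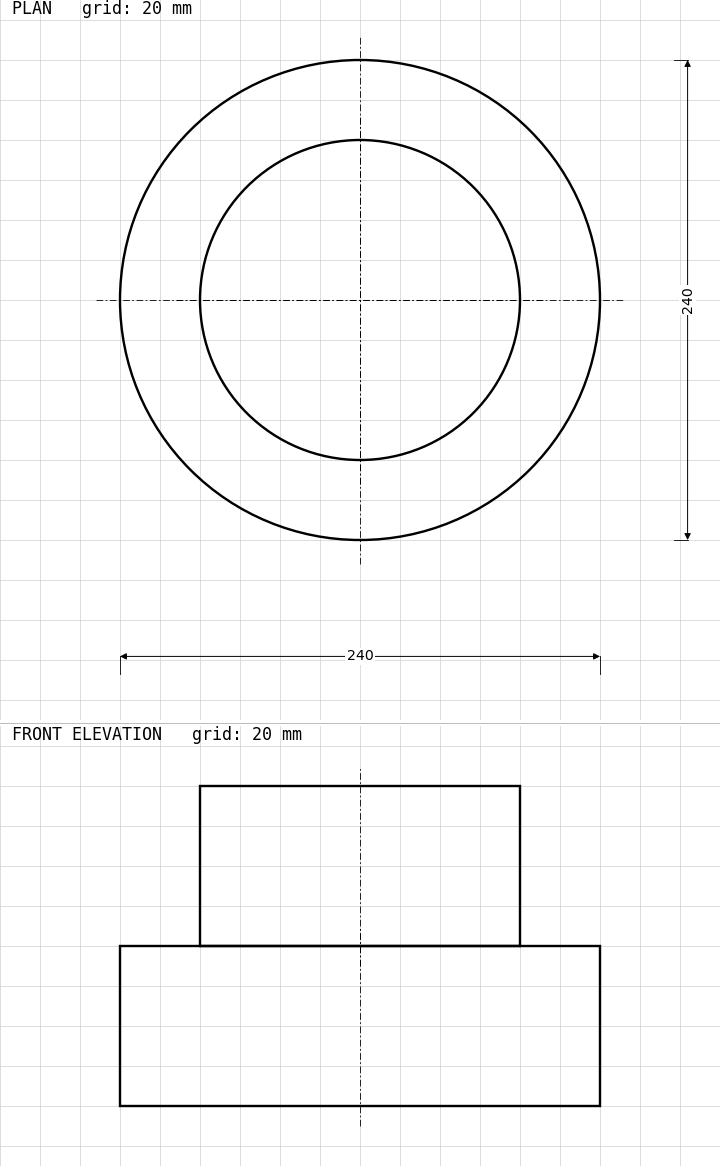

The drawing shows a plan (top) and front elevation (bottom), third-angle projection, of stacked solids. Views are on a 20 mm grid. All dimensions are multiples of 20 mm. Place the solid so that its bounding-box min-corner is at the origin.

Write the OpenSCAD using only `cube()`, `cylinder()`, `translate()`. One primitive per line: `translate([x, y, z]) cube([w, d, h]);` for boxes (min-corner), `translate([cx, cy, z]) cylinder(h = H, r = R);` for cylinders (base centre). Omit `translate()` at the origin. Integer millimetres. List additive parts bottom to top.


translate([120, 120, 0]) cylinder(h = 80, r = 120);
translate([120, 120, 80]) cylinder(h = 80, r = 80);
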